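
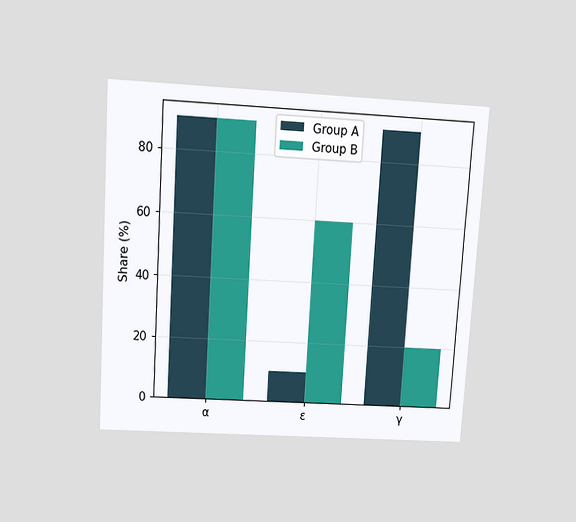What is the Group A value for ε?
The chart is tilted about 4° clockwise and viewed slightly from above. The Group A bar at ε reaches 10% on the y-axis.

10%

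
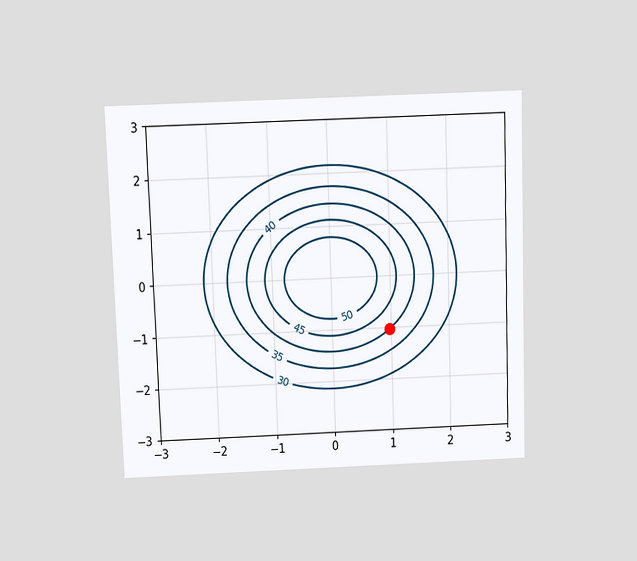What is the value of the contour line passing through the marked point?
40

The chart is viewed slightly from above. The marked point sits on the contour labelled 40.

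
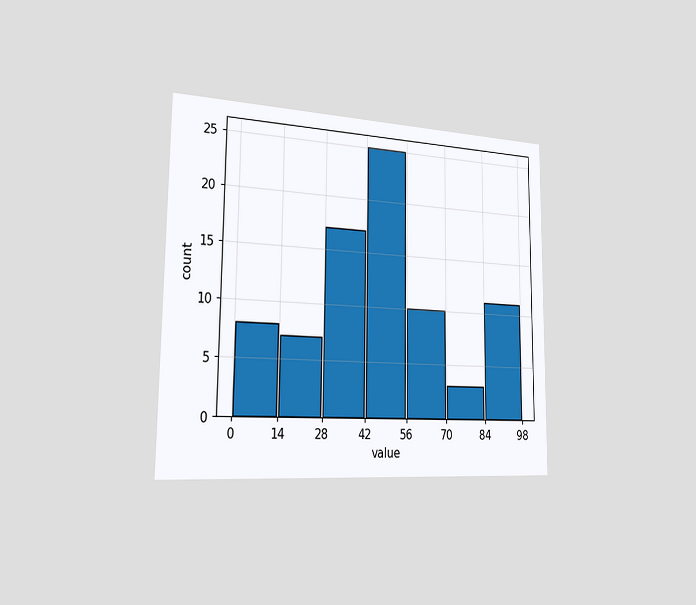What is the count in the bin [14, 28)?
7

The chart is viewed slightly from the left. The [14, 28) bin has height 7.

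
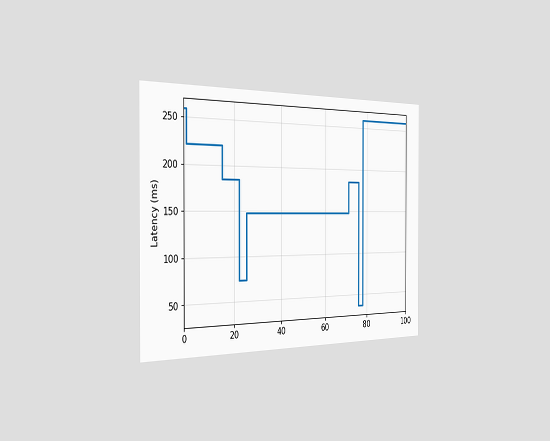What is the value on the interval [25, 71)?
148ms

The chart is viewed slightly from the left. On [25, 71) the step sits at 148ms.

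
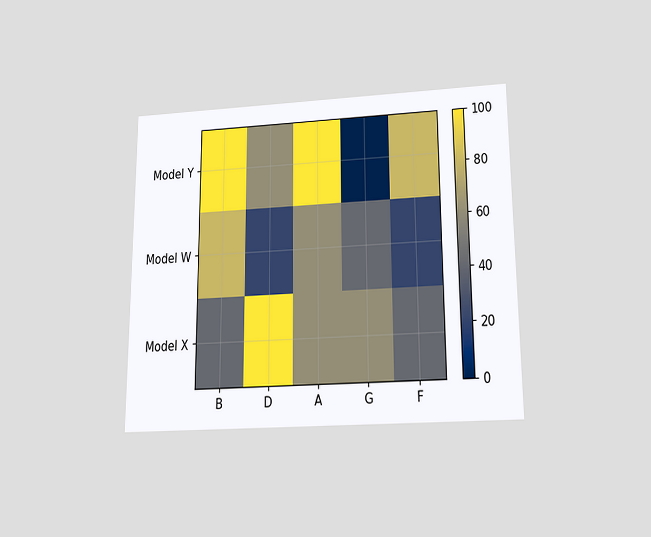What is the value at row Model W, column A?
60

The chart is viewed slightly from below. Matching cell (Model W, A) against the colorbar gives 60.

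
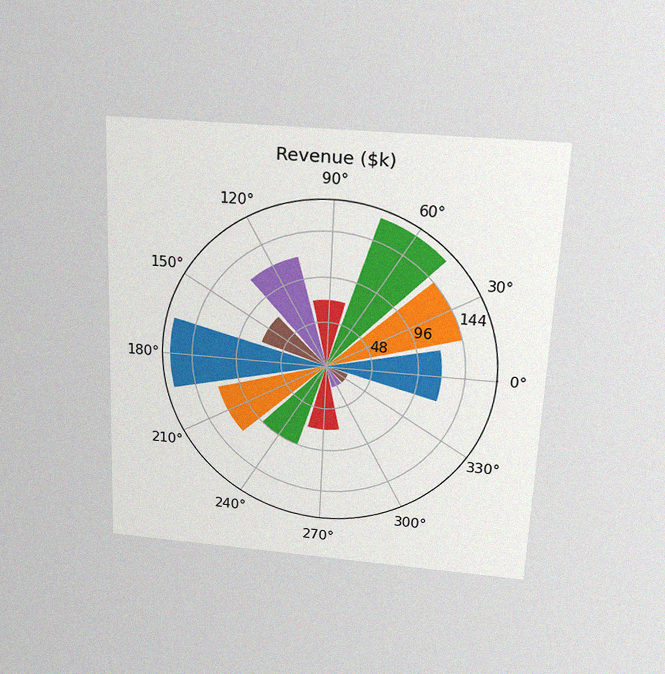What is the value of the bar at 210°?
$120k

The chart is tilted about 2° clockwise and viewed slightly from above, with some photo noise. The bar at 210° reaches $120k on the radial axis.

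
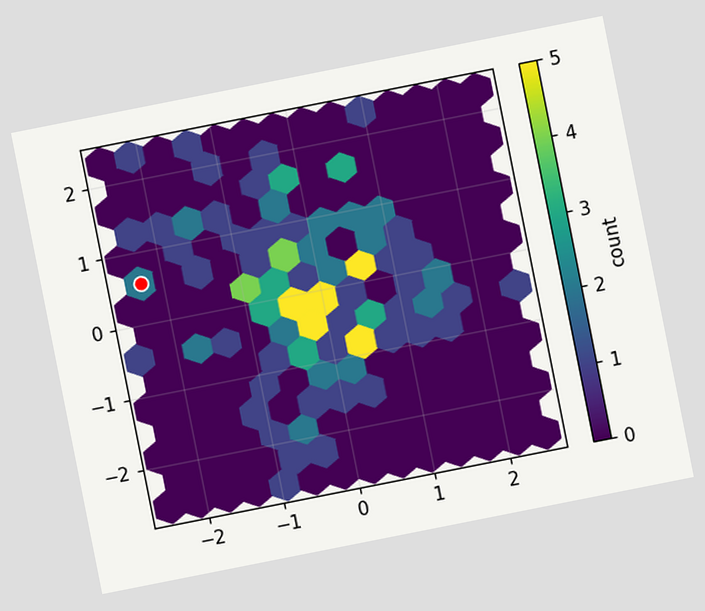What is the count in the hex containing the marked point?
2

The chart is tilted about 11° counter-clockwise. The marked hex reads 2 on the colorbar.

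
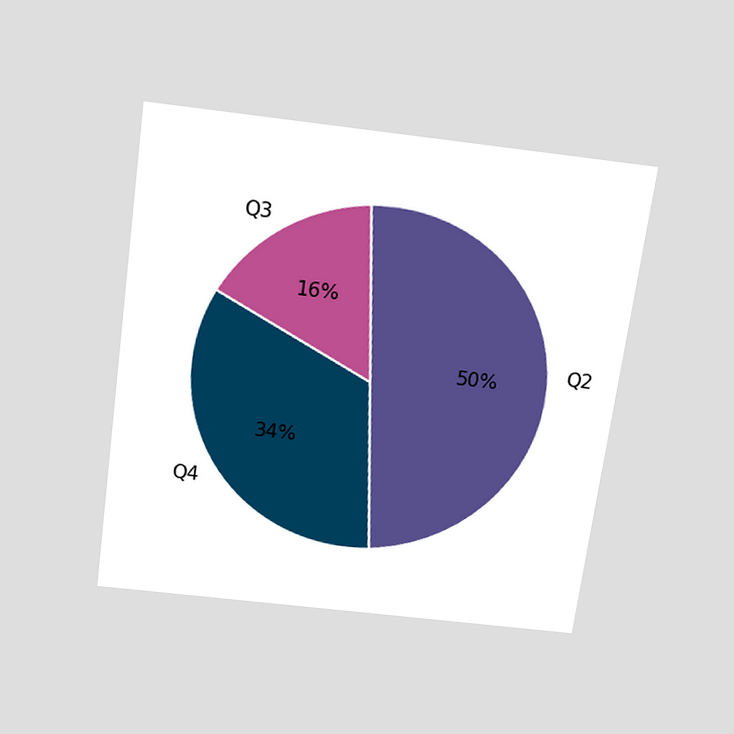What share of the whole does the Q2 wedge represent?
The chart is tilted about 8° clockwise and viewed slightly from above. The Q2 slice takes up 50% of the pie.

50%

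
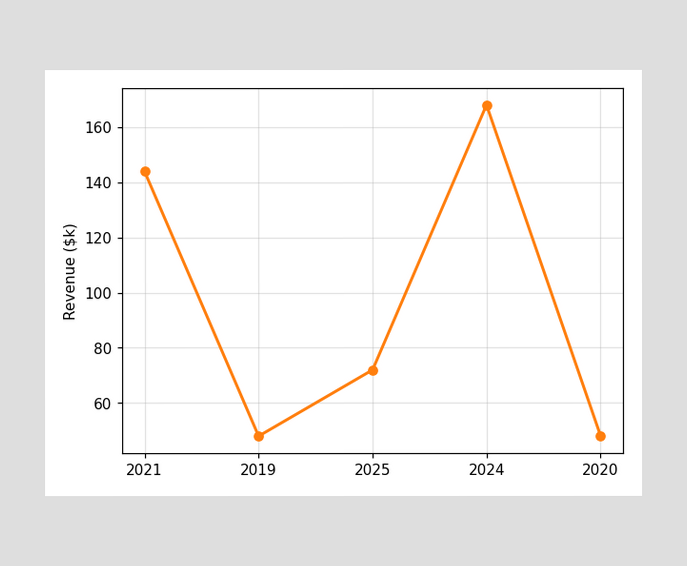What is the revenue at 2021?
$144k

At 2021, the line is at $144k.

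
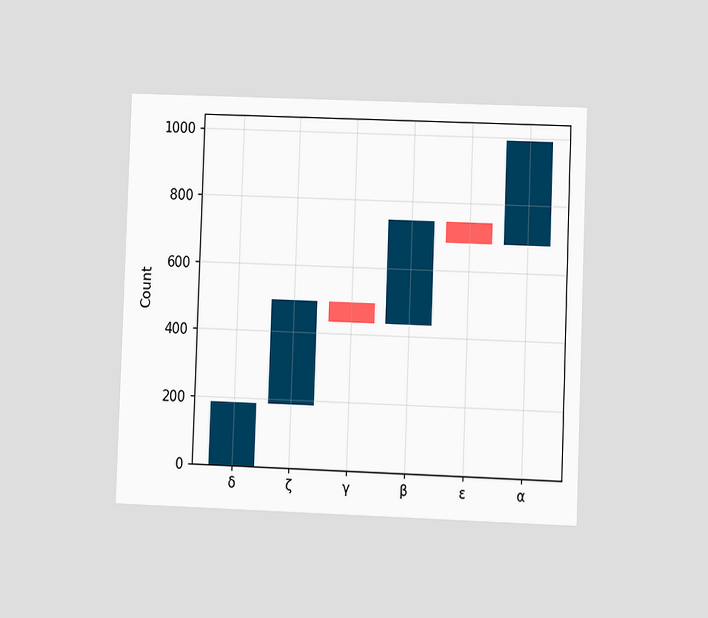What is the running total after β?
744

The chart is tilted about 2° clockwise and viewed at a slight angle. After β the running total reaches 744.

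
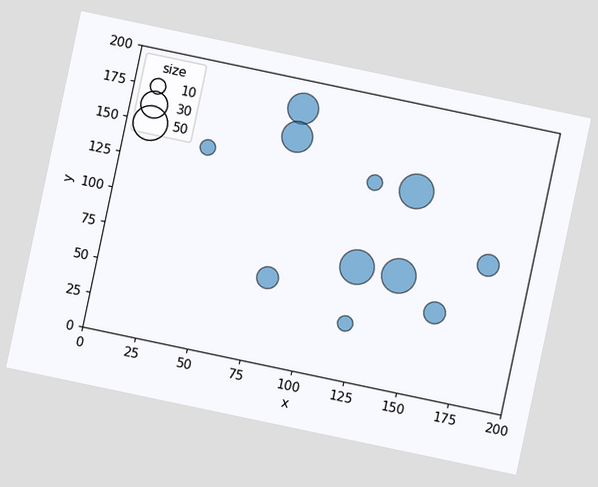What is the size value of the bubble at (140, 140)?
The chart is tilted about 12° clockwise. Matching the bubble at (140, 140) against the size legend gives 50.

50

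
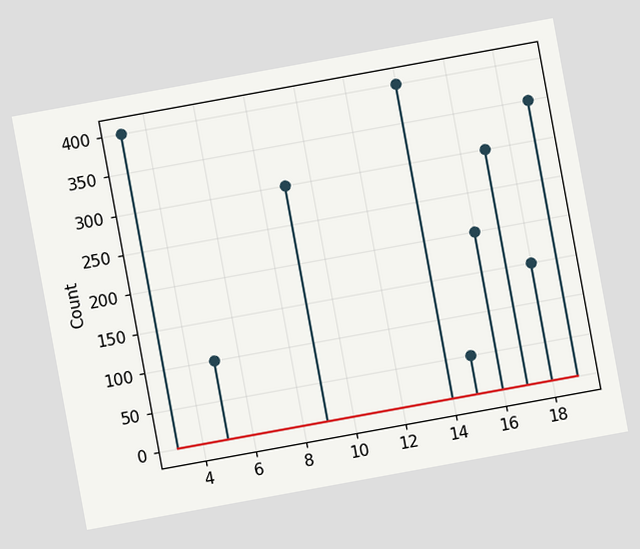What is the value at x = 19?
350

The chart is tilted about 10° counter-clockwise. The stem at x=19 reaches 350.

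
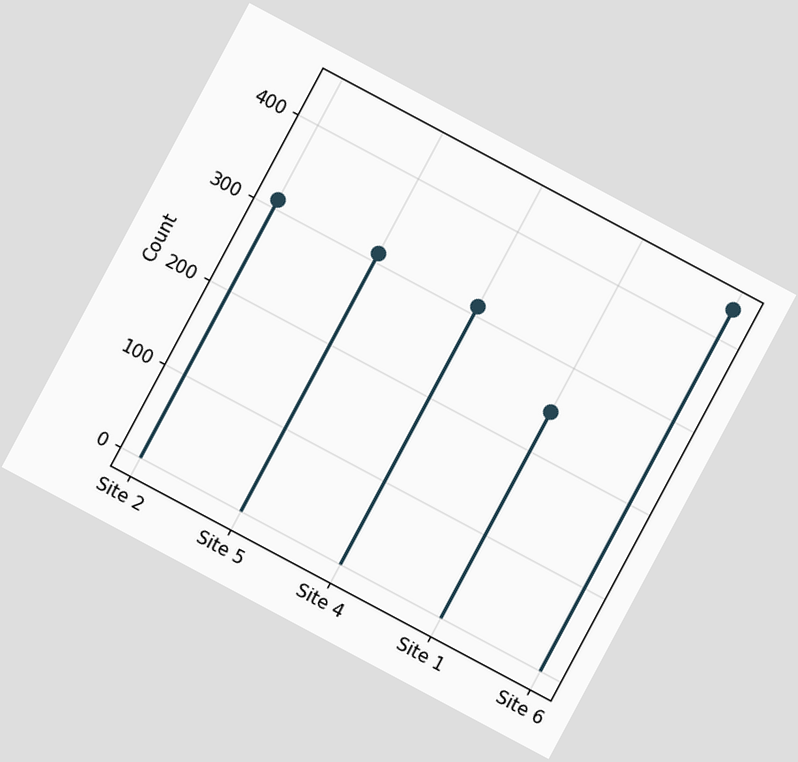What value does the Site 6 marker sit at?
The chart is tilted about 28° clockwise. The Site 6 marker sits at 434.

434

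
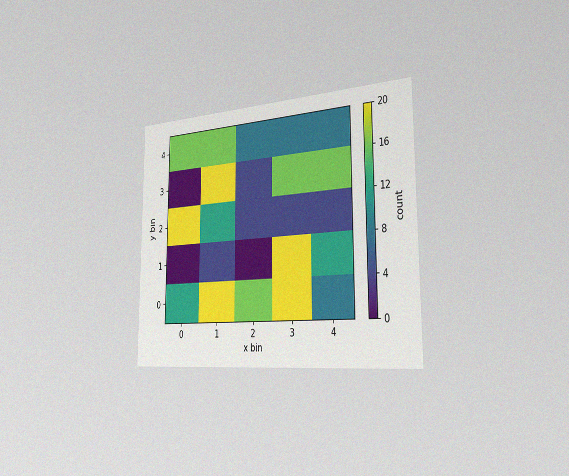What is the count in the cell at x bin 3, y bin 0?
20

The chart is viewed slightly from the right, with some photo noise. Matching the cell (3, 0) against the colorbar gives 20.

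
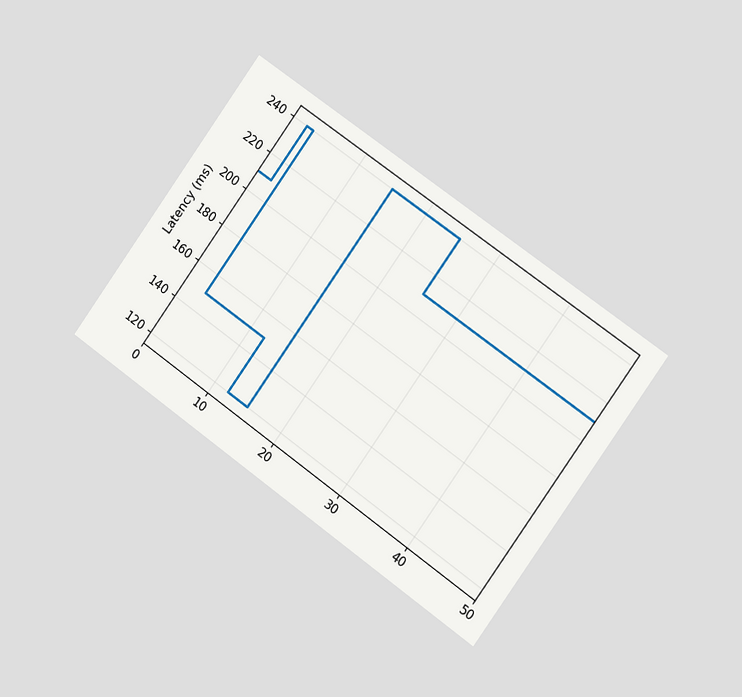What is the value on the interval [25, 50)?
210ms

The chart is tilted about 36° clockwise and viewed slightly from the right. On [25, 50) the step sits at 210ms.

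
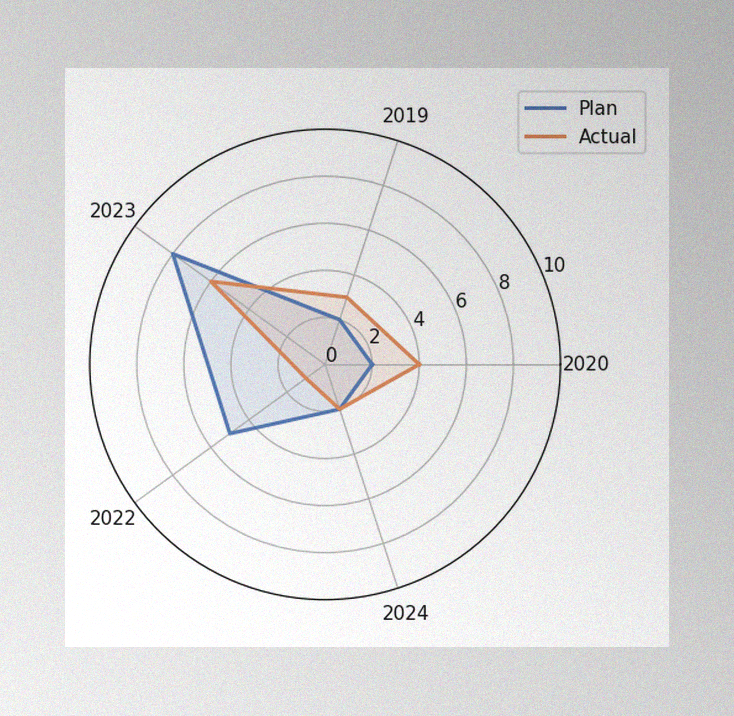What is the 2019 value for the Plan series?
2

The image has some photo noise and uneven lighting. On the 2019 axis, Plan reaches 2.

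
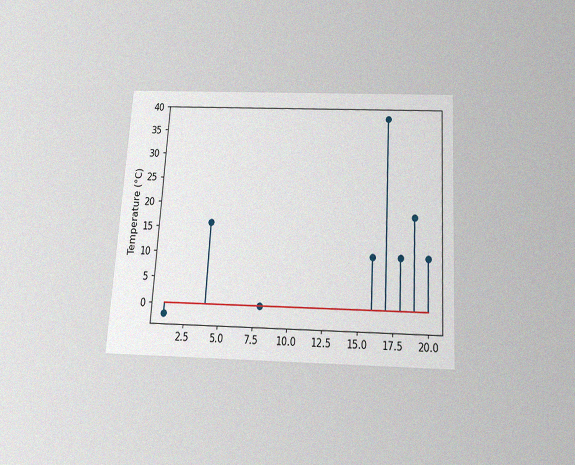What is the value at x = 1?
The chart is tilted about 3° clockwise and viewed slightly from below, with some photo noise. The stem at x=1 reaches -2°C.

-2°C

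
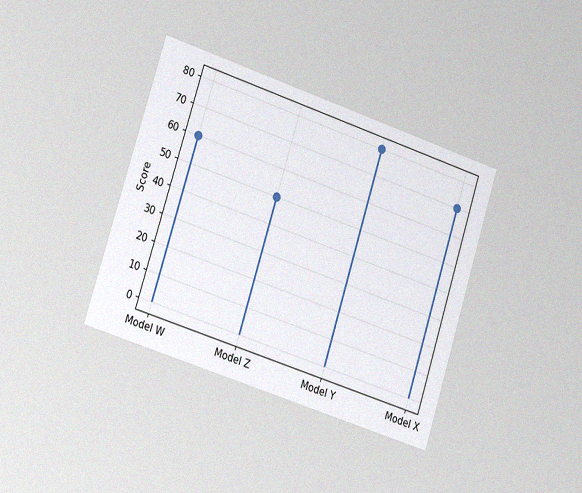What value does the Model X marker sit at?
70

The chart is tilted about 18° clockwise and viewed slightly from the left, with some photo noise. The Model X marker sits at 70.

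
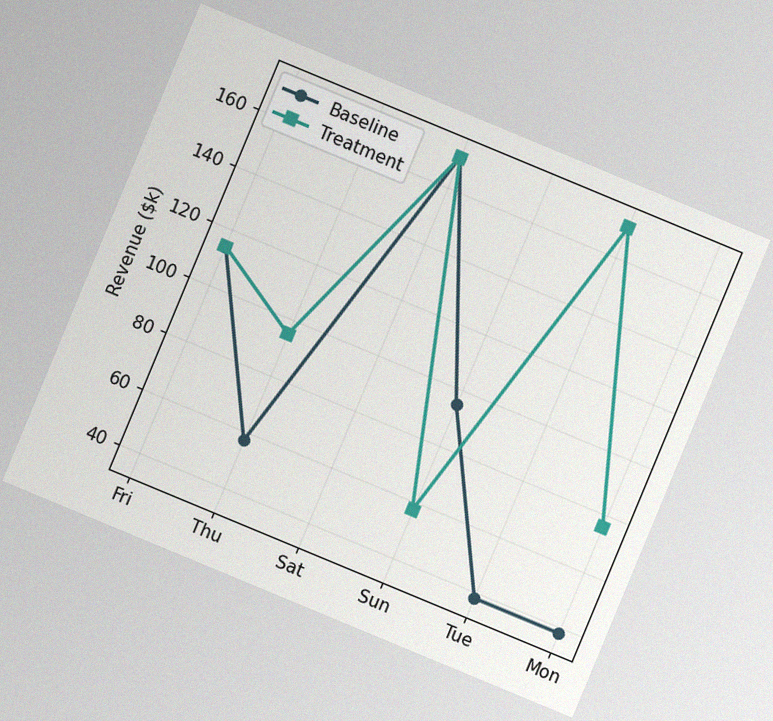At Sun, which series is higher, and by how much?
The chart is tilted about 23° clockwise, with some photo noise. At Sun, Baseline sits above the other line by $38k.

Baseline, by $38k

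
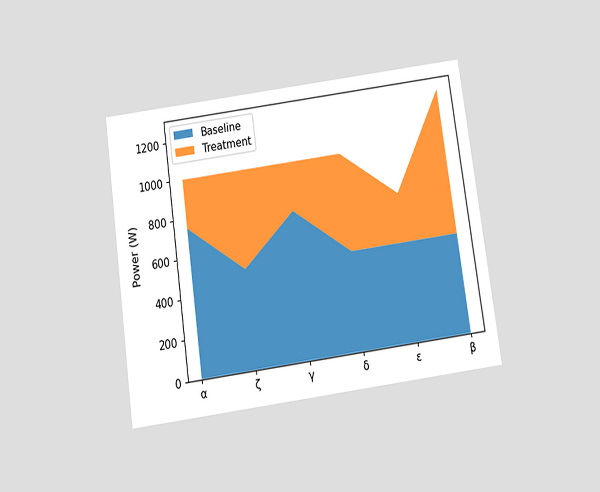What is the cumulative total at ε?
750W

The chart is tilted about 8° counter-clockwise and viewed slightly from below. The stacked total at ε reaches 750W.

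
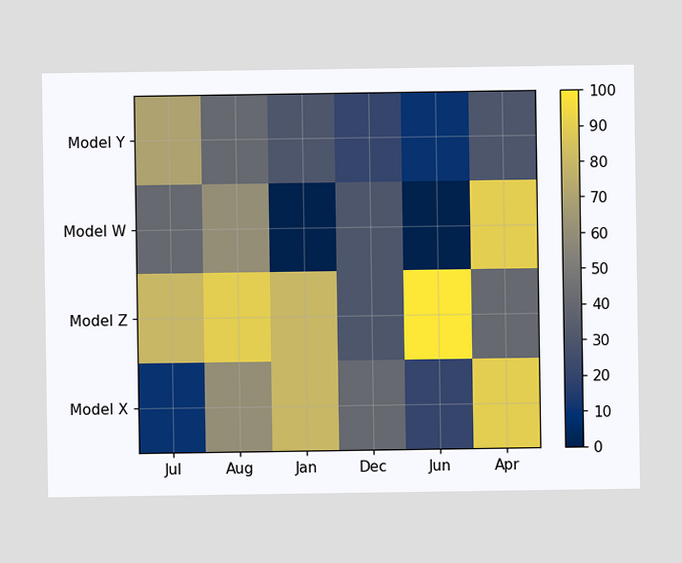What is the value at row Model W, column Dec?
Matching cell (Model W, Dec) against the colorbar gives 30.

30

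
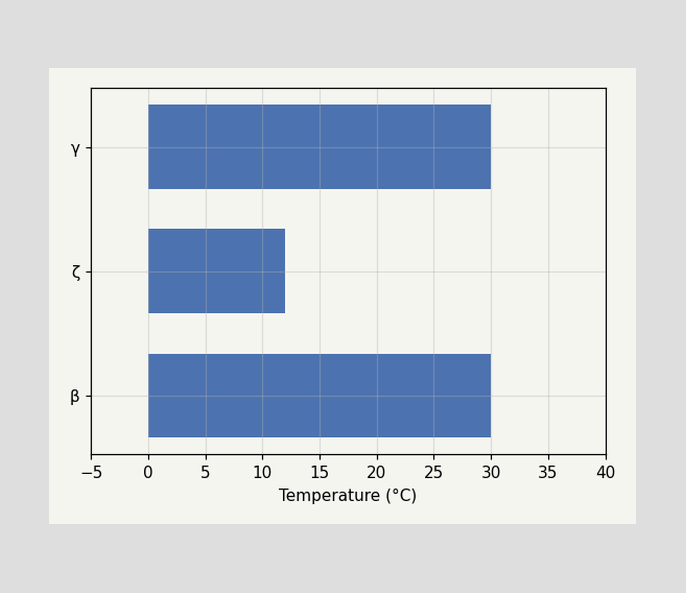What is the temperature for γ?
30°C

Reading along the chart's x-axis, the γ bar reaches 30°C.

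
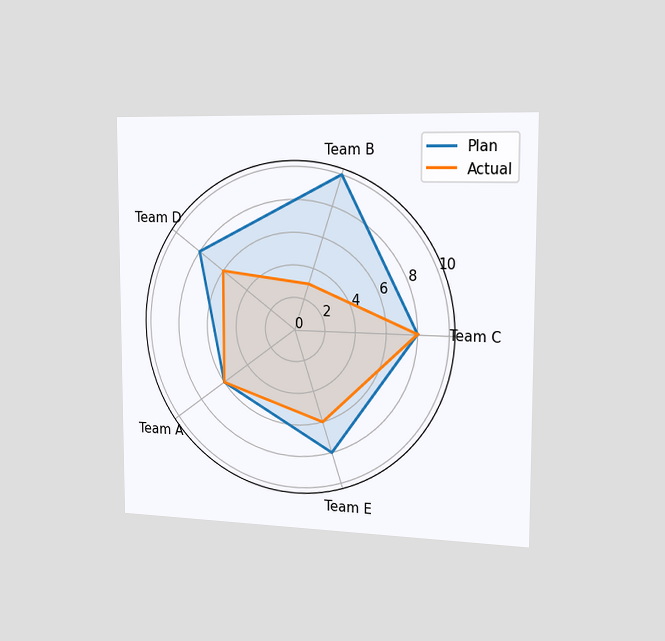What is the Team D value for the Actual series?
6

The chart is viewed slightly from the right. On the Team D axis, Actual reaches 6.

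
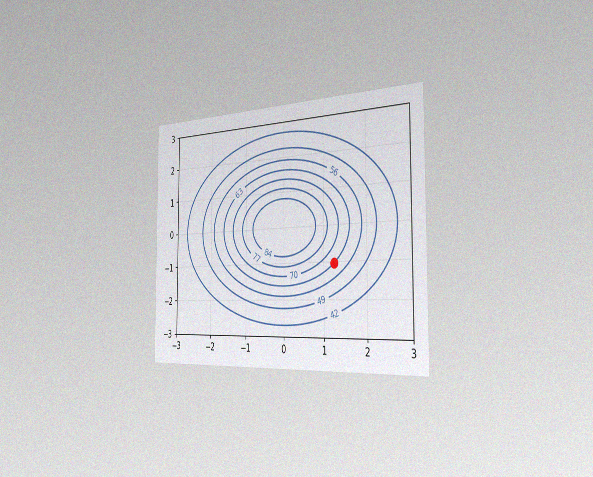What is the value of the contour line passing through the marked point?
63

The chart is viewed slightly from the right, with some photo noise. The marked point sits on the contour labelled 63.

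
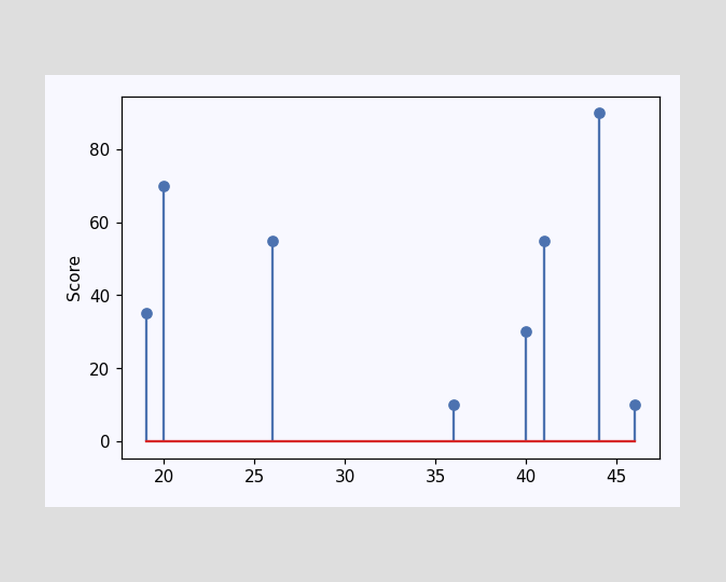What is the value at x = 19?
35

The stem at x=19 reaches 35.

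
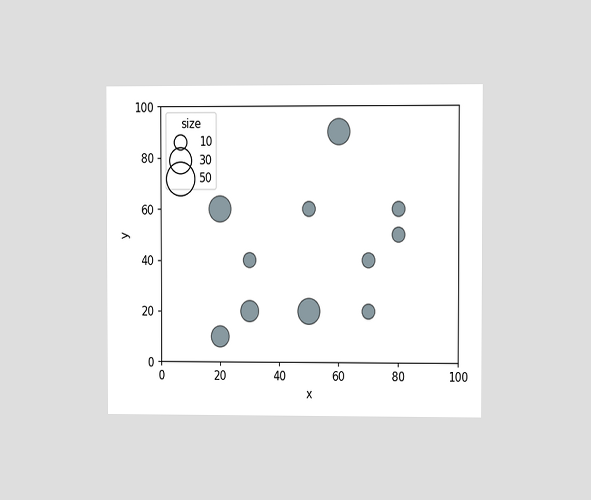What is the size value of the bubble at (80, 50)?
10

The chart is viewed at a slight angle. Matching the bubble at (80, 50) against the size legend gives 10.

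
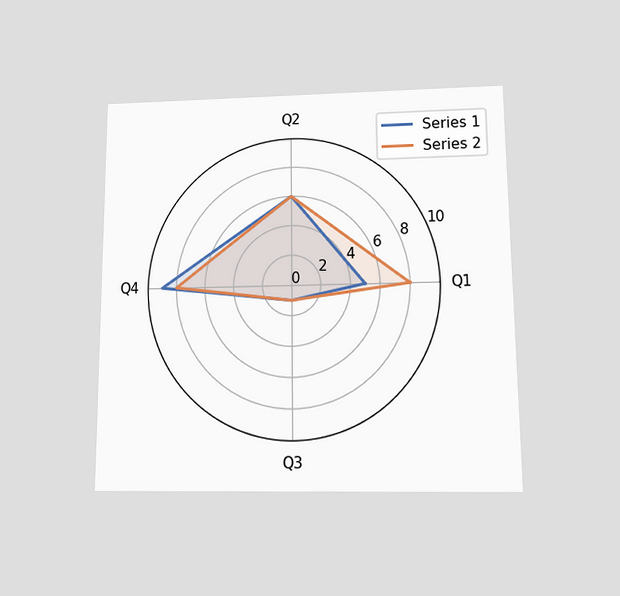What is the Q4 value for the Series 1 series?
The chart is viewed at a slight angle. On the Q4 axis, Series 1 reaches 9.

9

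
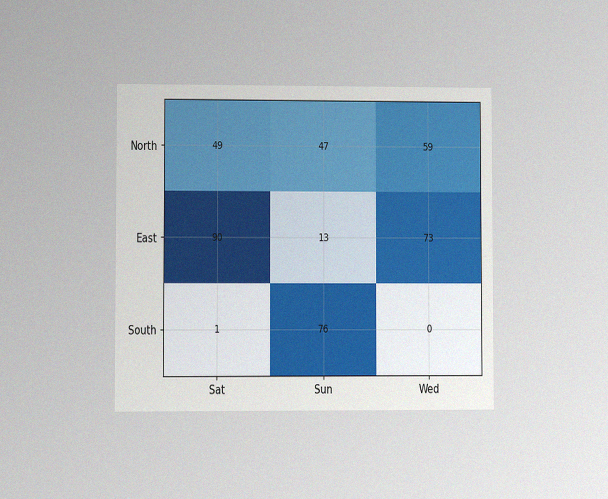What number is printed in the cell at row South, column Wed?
The chart is viewed at a slight angle, with some photo noise. The (South, Wed) cell reads 0.

0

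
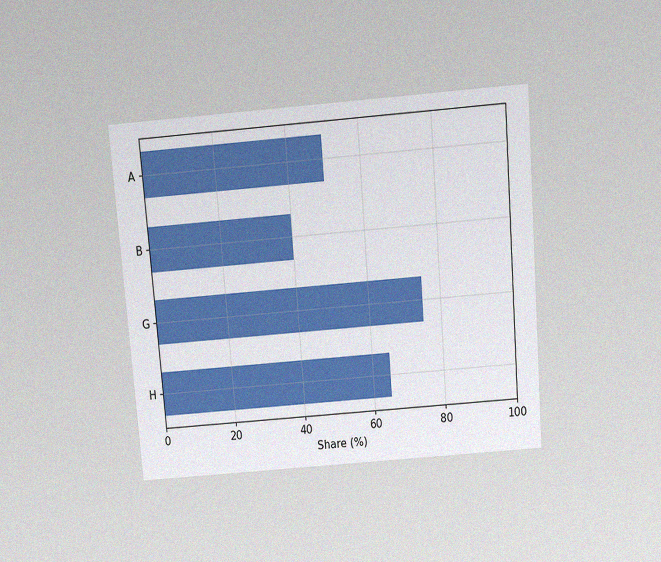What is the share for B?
The chart is tilted about 5° counter-clockwise and viewed slightly from above, with some photo noise. Reading along the chart's x-axis, the B bar reaches 40%.

40%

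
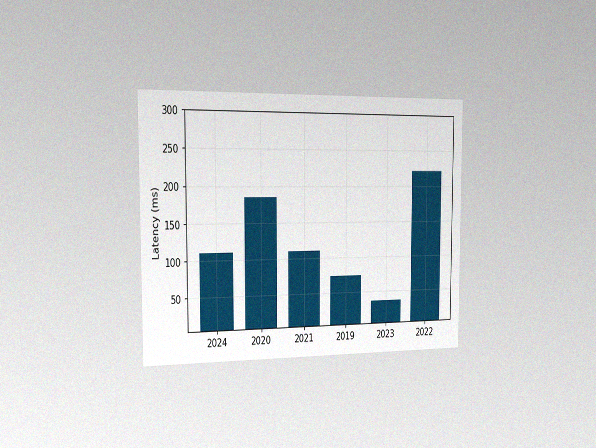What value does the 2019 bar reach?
74ms

The chart is viewed slightly from the left, with some photo noise. Reading along the chart's y-axis, the 2019 bar reaches 74ms.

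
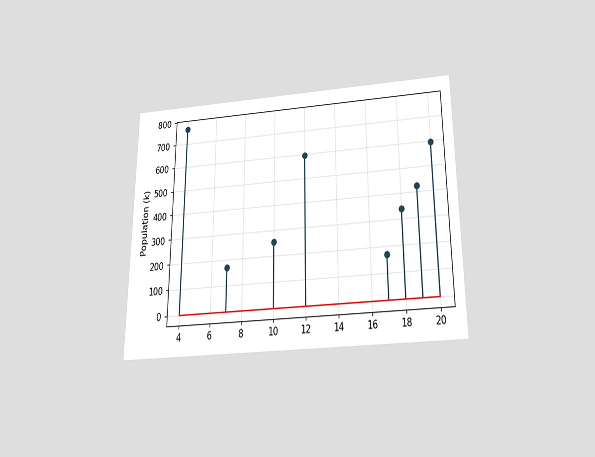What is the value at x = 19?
The chart is viewed slightly from below. The stem at x=19 reaches 425k.

425k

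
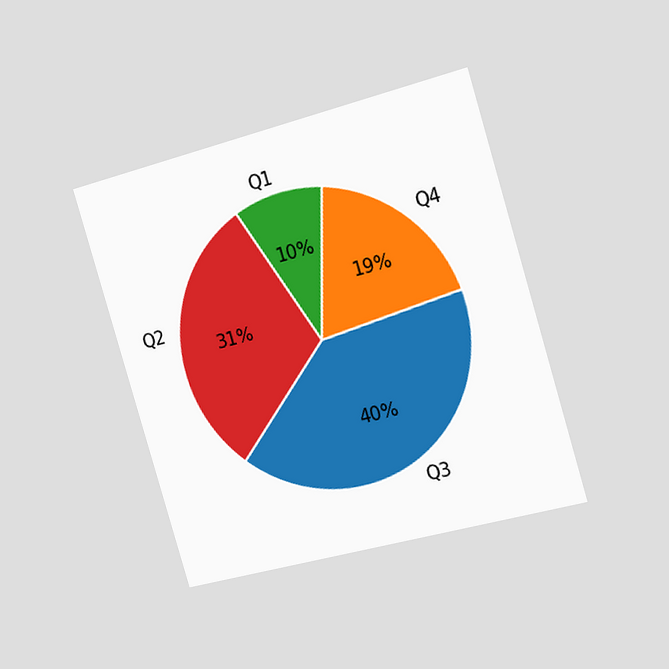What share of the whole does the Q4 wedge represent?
The chart is tilted about 17° counter-clockwise and viewed slightly from the right. The Q4 slice takes up 19% of the pie.

19%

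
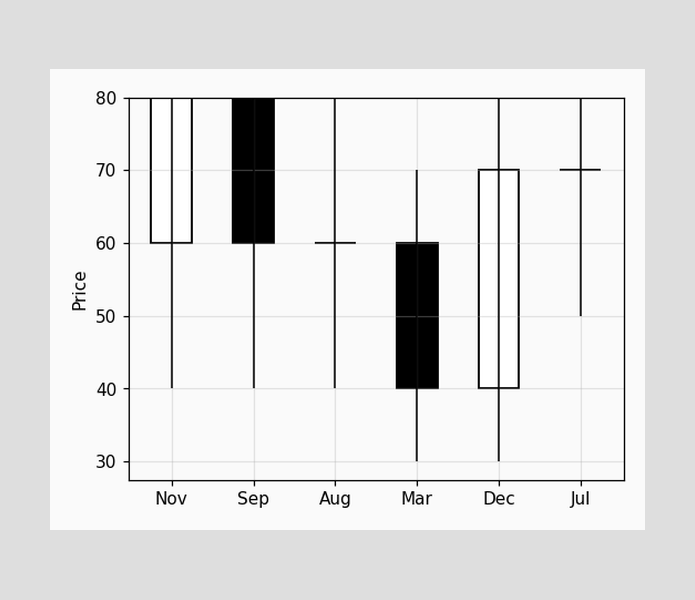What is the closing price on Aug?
60

The Aug candle closes at 60.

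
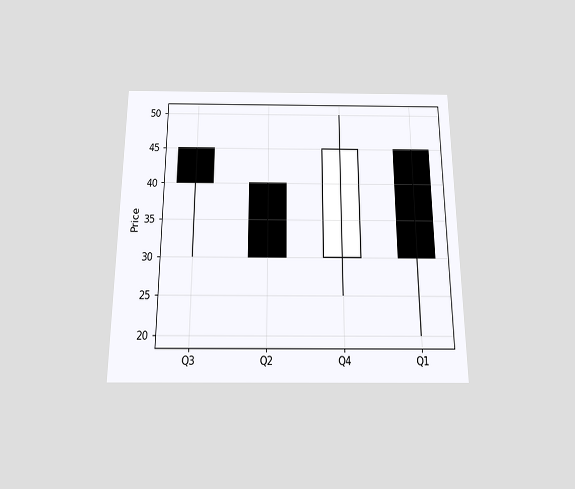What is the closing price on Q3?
The chart is viewed slightly from below. The Q3 candle closes at 40.

40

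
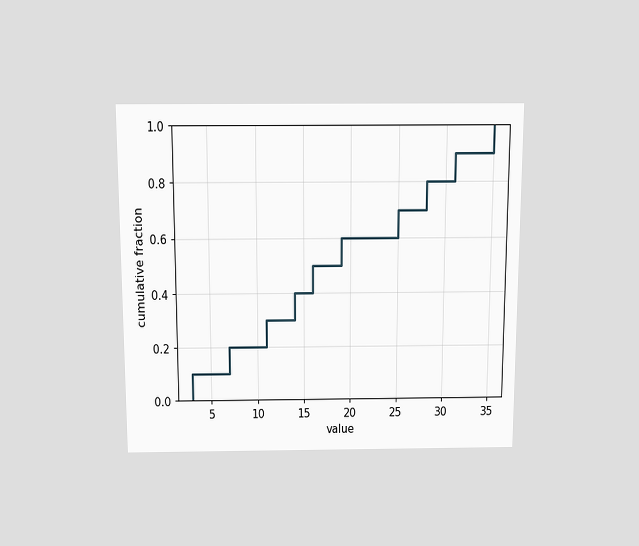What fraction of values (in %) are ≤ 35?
100%

The chart is viewed slightly from above. At x=35 the ECDF step is at 100%.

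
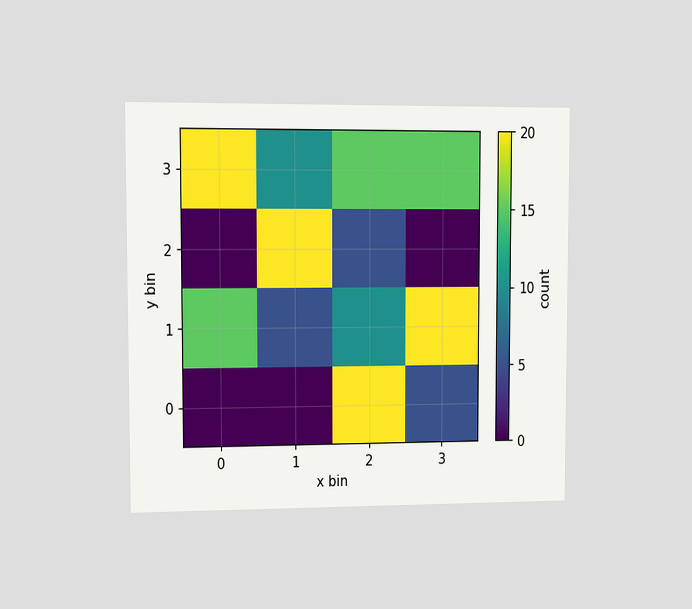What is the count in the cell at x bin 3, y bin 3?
15

The chart is viewed at a slight angle. Matching the cell (3, 3) against the colorbar gives 15.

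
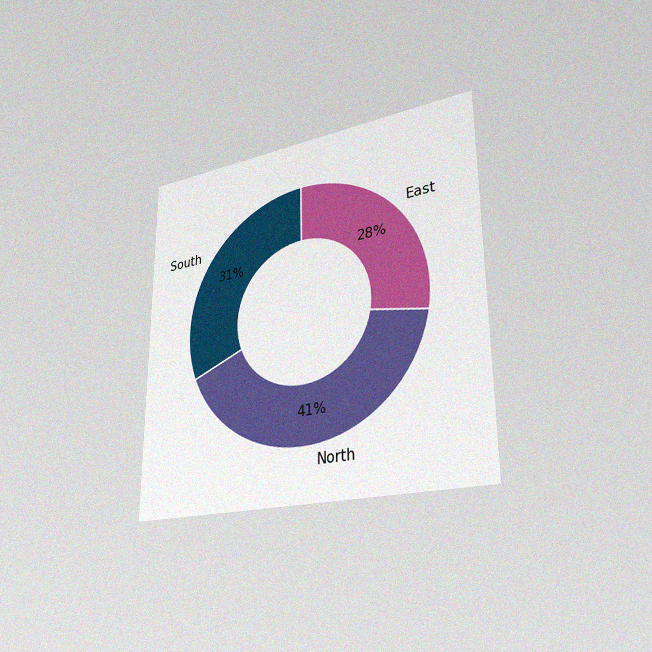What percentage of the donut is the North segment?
The chart is viewed slightly from the right, with some photo noise. The North segment takes up 41% of the ring.

41%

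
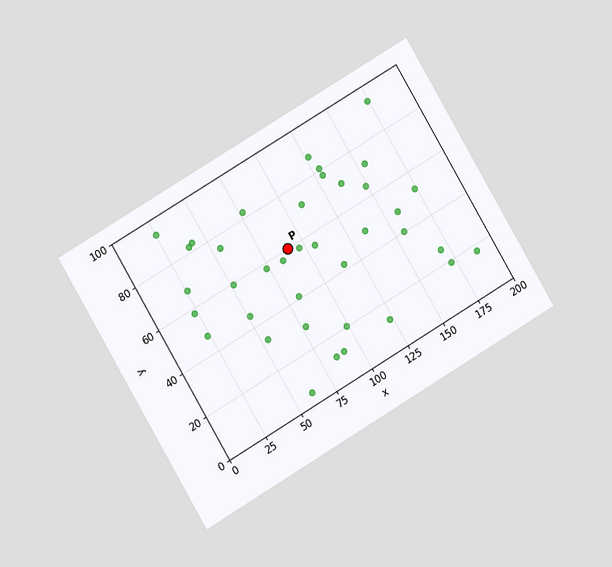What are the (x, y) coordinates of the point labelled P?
The chart is tilted about 31° counter-clockwise and viewed at a slight angle. Following the gridlines from P to each axis, P sits at (90, 60).

(90, 60)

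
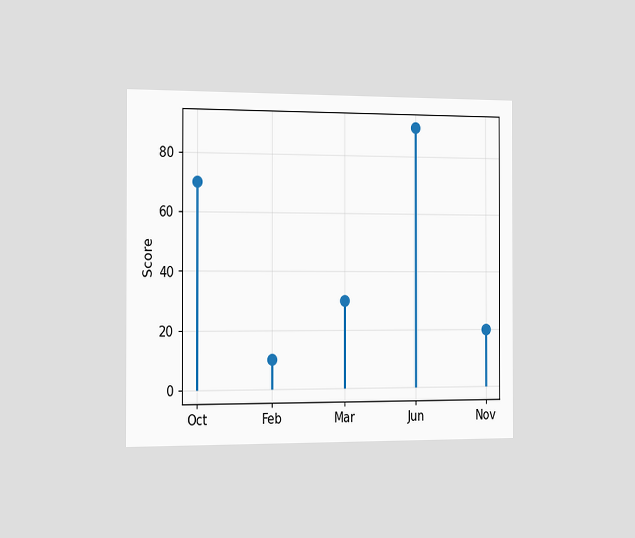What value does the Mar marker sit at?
30

The chart is viewed slightly from the left. The Mar marker sits at 30.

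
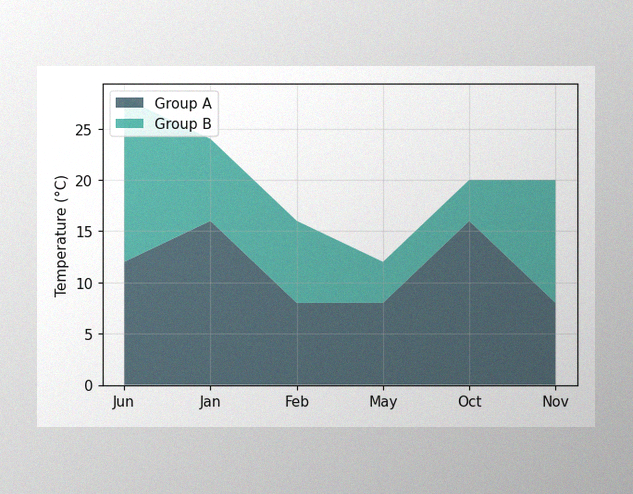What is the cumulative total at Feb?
The image has some photo noise and uneven lighting. The stacked total at Feb reaches 16°C.

16°C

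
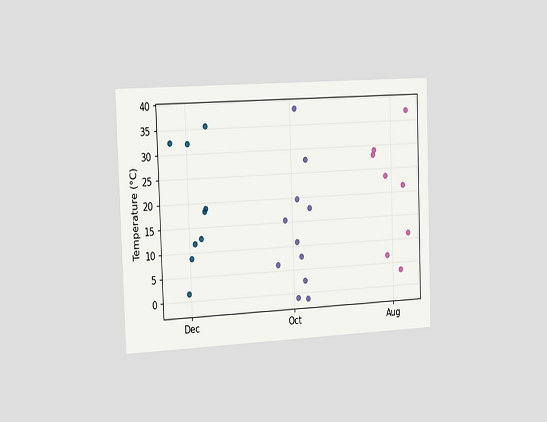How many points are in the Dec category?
The chart is tilted about 2° counter-clockwise and viewed slightly from the left. Counting the markers in the Dec column gives 9.

9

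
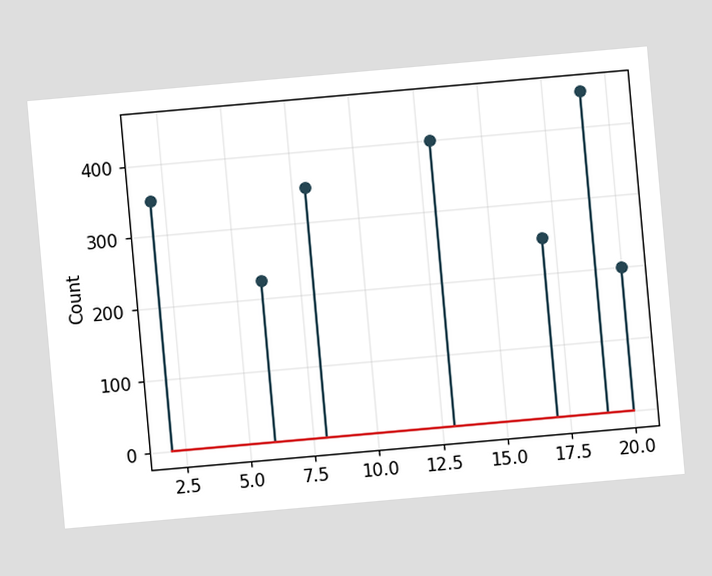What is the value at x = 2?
The chart is tilted about 5° counter-clockwise. The stem at x=2 reaches 350.

350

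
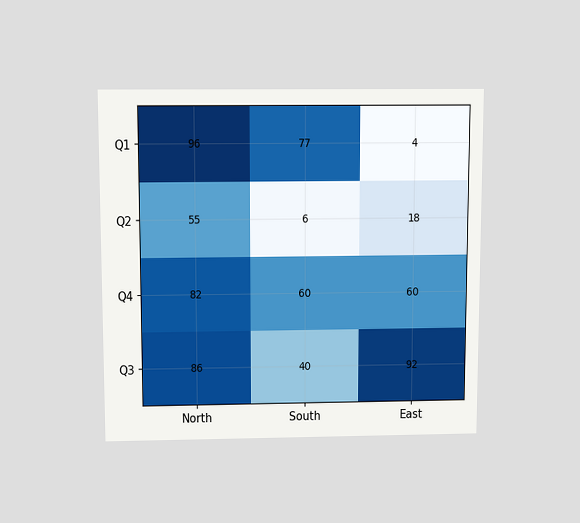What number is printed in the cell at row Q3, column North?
86

The chart is viewed slightly from above. The (Q3, North) cell reads 86.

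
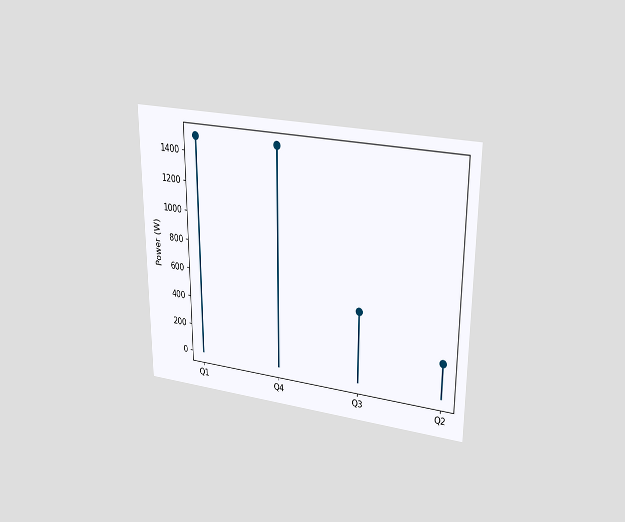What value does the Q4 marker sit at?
The chart is viewed at a slight angle. The Q4 marker sits at 1500W.

1500W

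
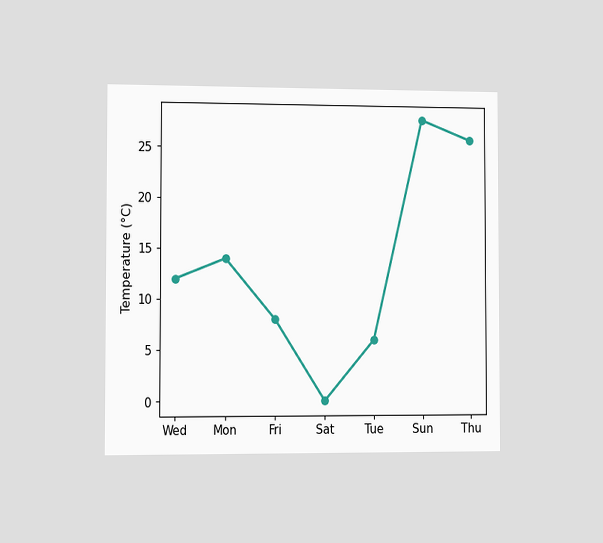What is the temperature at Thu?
The chart is viewed slightly from the left. At Thu, the line is at 26°C.

26°C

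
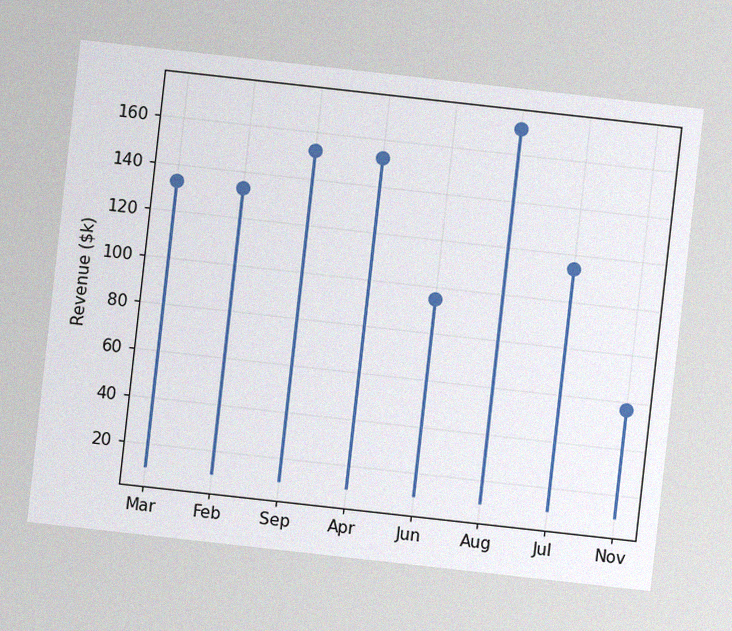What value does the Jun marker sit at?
$95k

The chart is tilted about 6° clockwise, with some photo noise. The Jun marker sits at $95k.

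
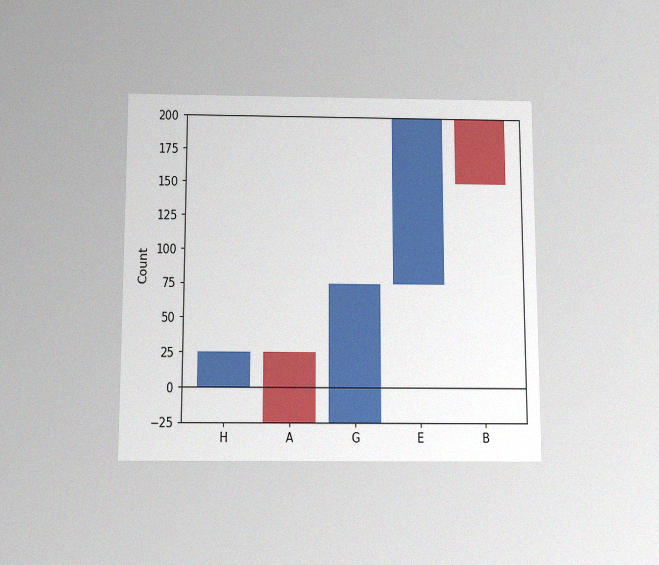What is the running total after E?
200

The chart is viewed slightly from below, with some photo noise. After E the running total reaches 200.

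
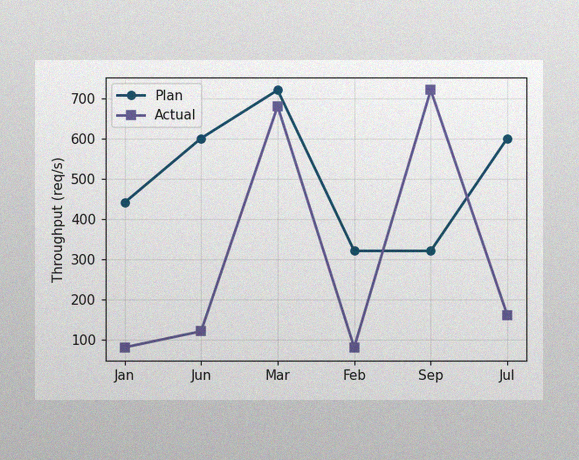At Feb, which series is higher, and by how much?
The image has some photo noise and uneven lighting. At Feb, Plan sits above the other line by 240req/s.

Plan, by 240req/s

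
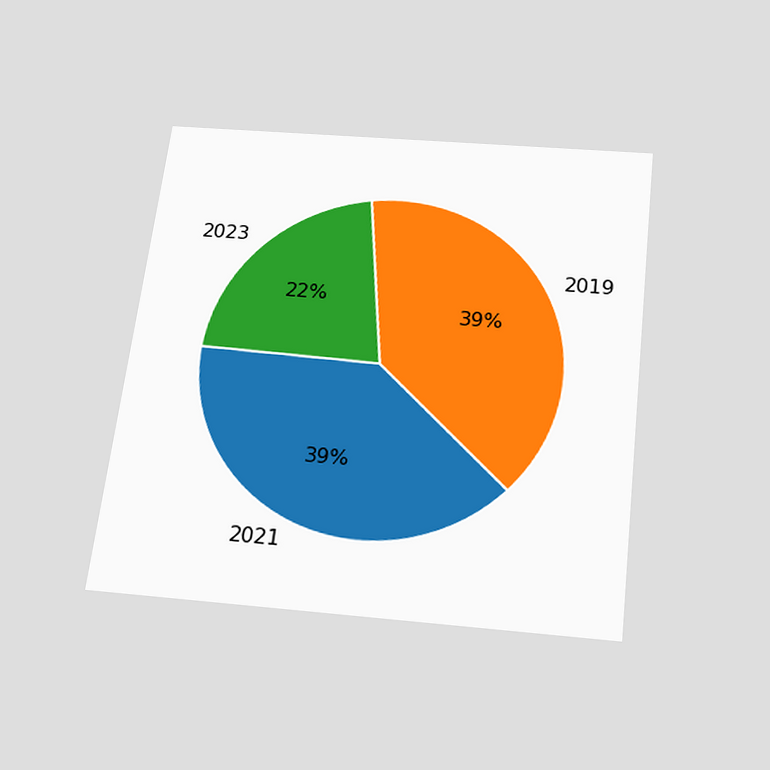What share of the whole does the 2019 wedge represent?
39%

The chart is tilted about 7° clockwise and viewed slightly from below. The 2019 slice takes up 39% of the pie.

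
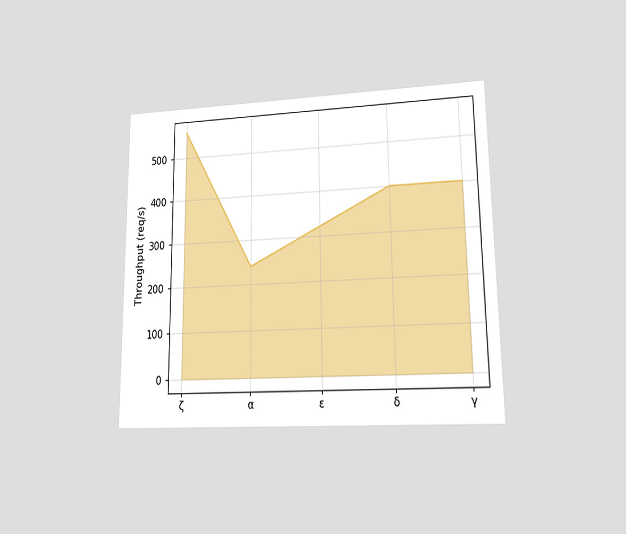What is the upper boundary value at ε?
320req/s

The chart is viewed at a slight angle. At ε the upper boundary is at 320req/s.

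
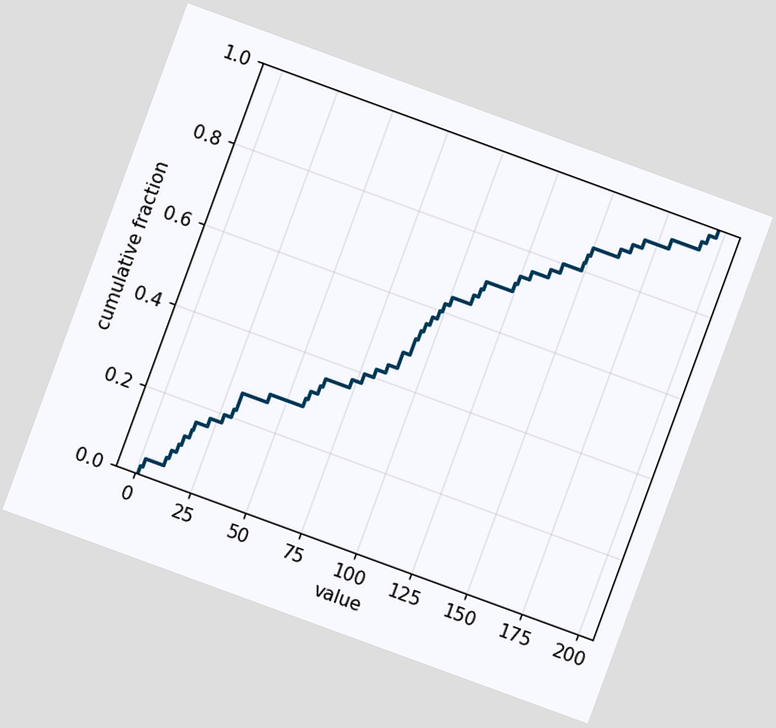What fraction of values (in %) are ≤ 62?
36%

The chart is tilted about 20° clockwise. At x=62 the ECDF step is at 36%.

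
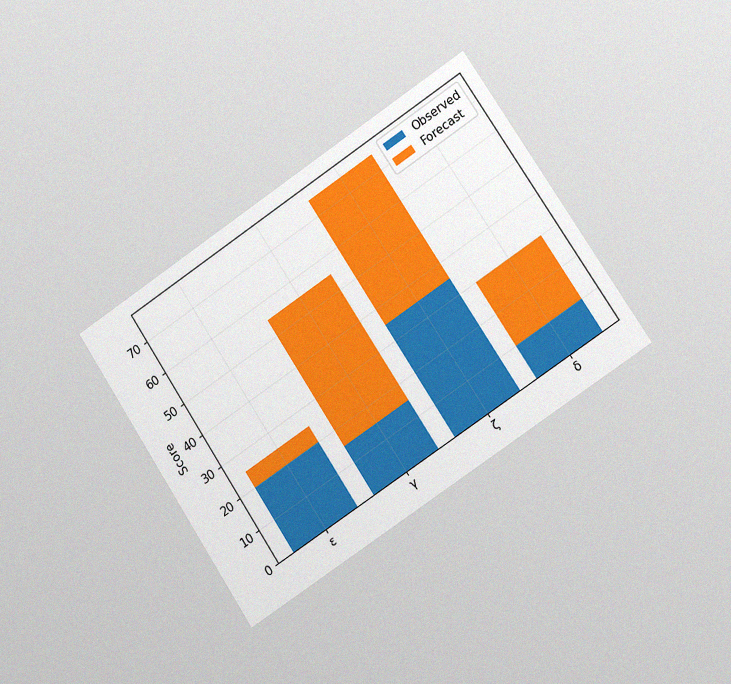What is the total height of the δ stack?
The chart is tilted about 33° counter-clockwise and viewed slightly from the right, with some photo noise. The δ stack's top reaches 30 on the y-axis.

30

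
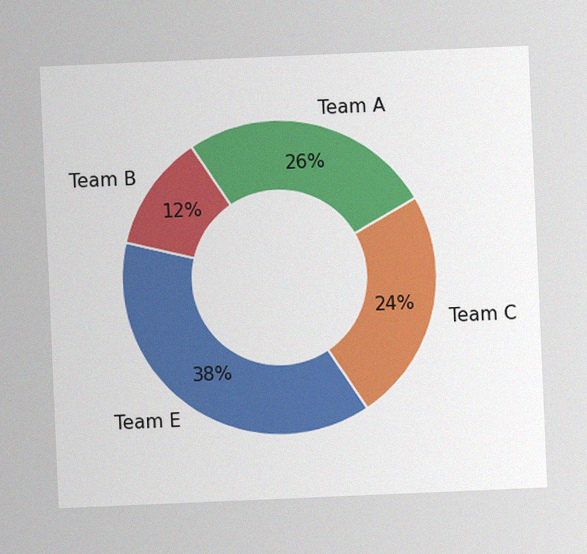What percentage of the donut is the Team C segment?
24%

The chart is tilted about 2° counter-clockwise, with some photo noise. The Team C segment takes up 24% of the ring.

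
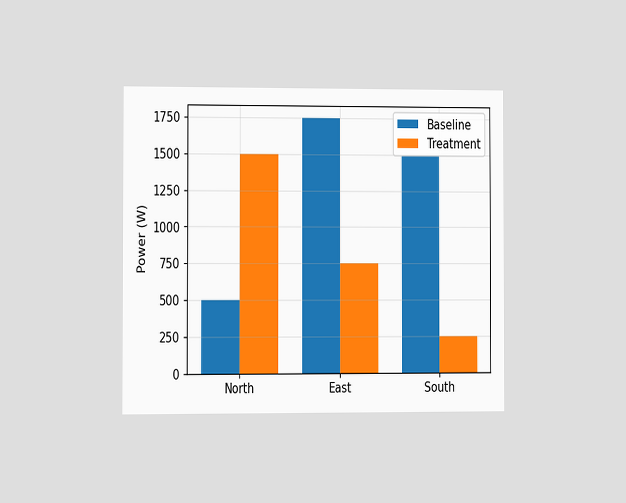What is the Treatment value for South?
250W

The chart is viewed at a slight angle. The Treatment bar at South reaches 250W on the y-axis.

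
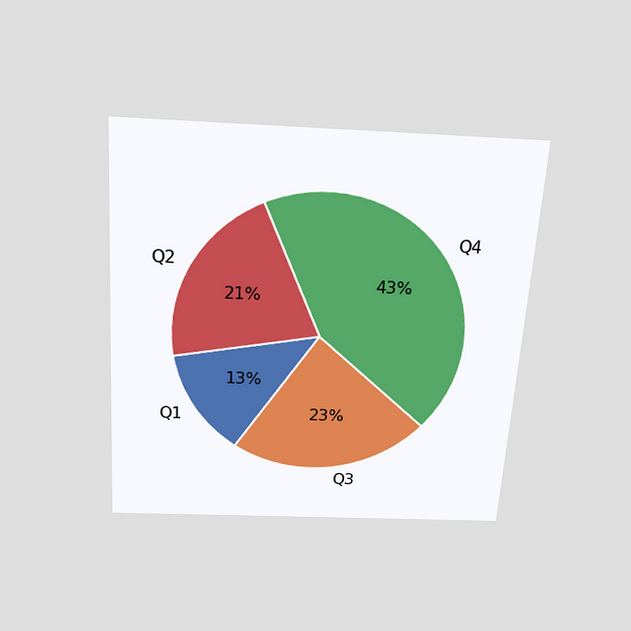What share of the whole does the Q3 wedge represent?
The chart is tilted about 4° clockwise and viewed slightly from above. The Q3 slice takes up 23% of the pie.

23%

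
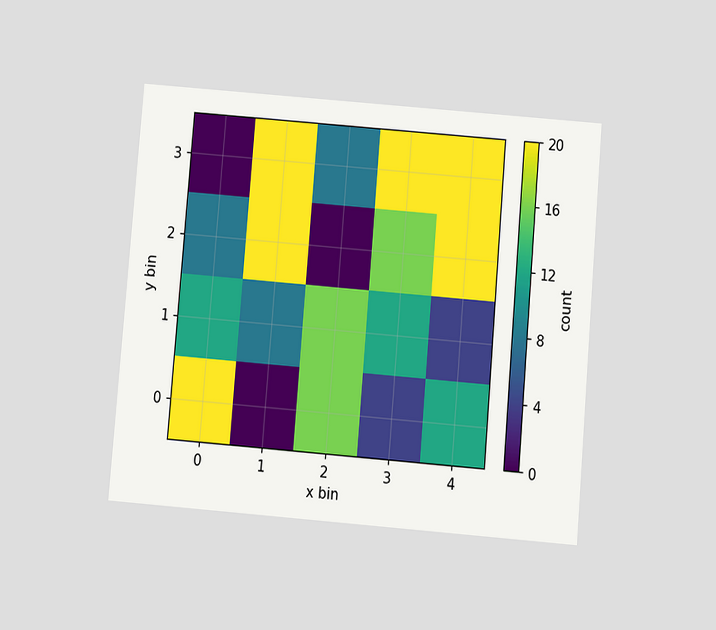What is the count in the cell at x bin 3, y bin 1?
12

The chart is tilted about 5° clockwise and viewed slightly from below. Matching the cell (3, 1) against the colorbar gives 12.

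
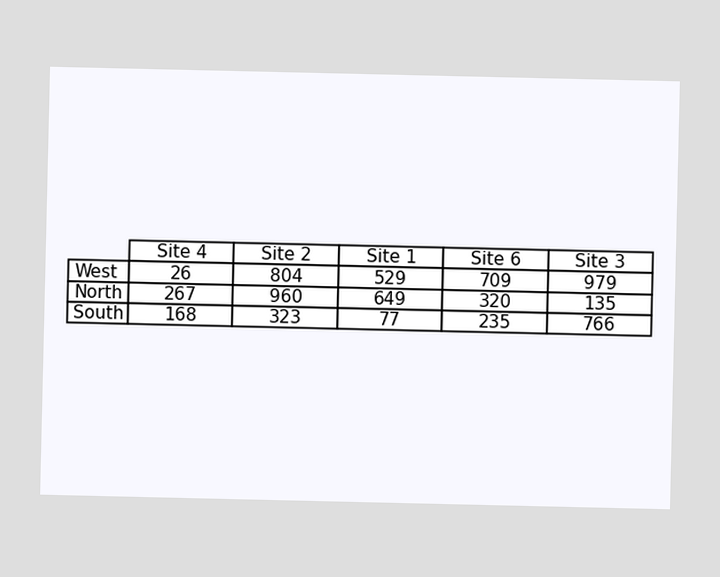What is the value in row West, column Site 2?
804

The (West, Site 2) cell reads 804.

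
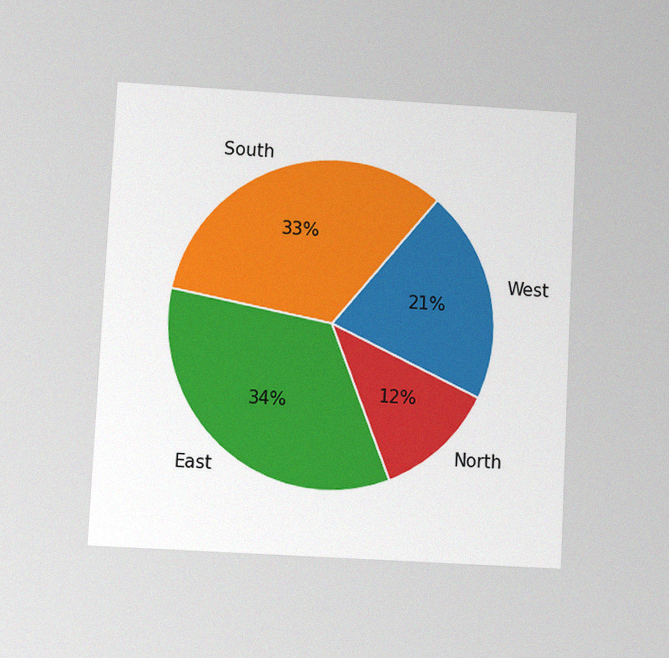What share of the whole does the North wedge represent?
12%

The chart is tilted about 3° clockwise and viewed at a slight angle, with some photo noise. The North slice takes up 12% of the pie.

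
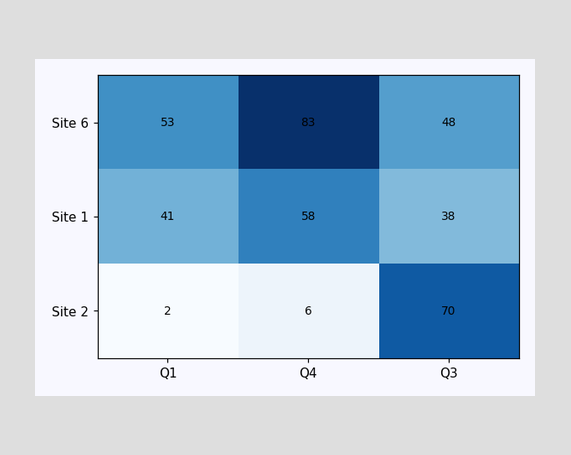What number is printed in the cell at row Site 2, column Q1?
2

The (Site 2, Q1) cell reads 2.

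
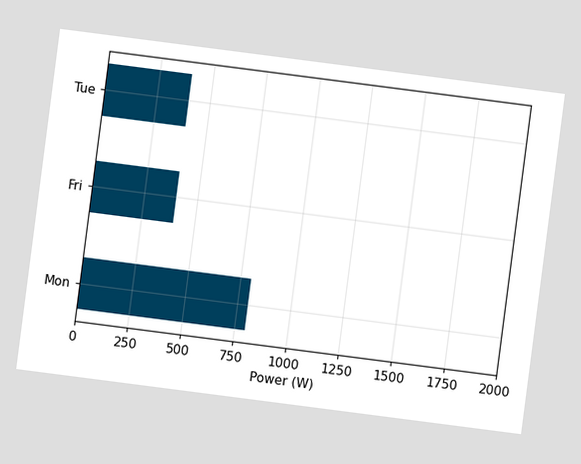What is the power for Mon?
800W

The chart is tilted about 7° clockwise. Reading along the chart's x-axis, the Mon bar reaches 800W.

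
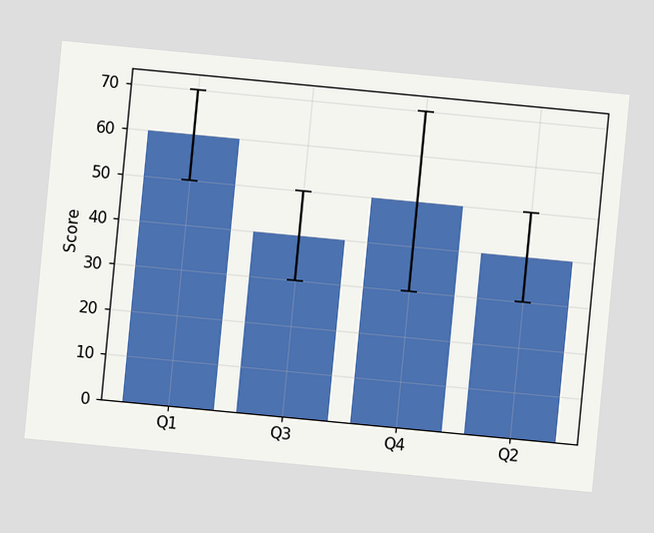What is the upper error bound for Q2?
The chart is tilted about 5° clockwise. The Q2 bar's upper whisker reaches 50.

50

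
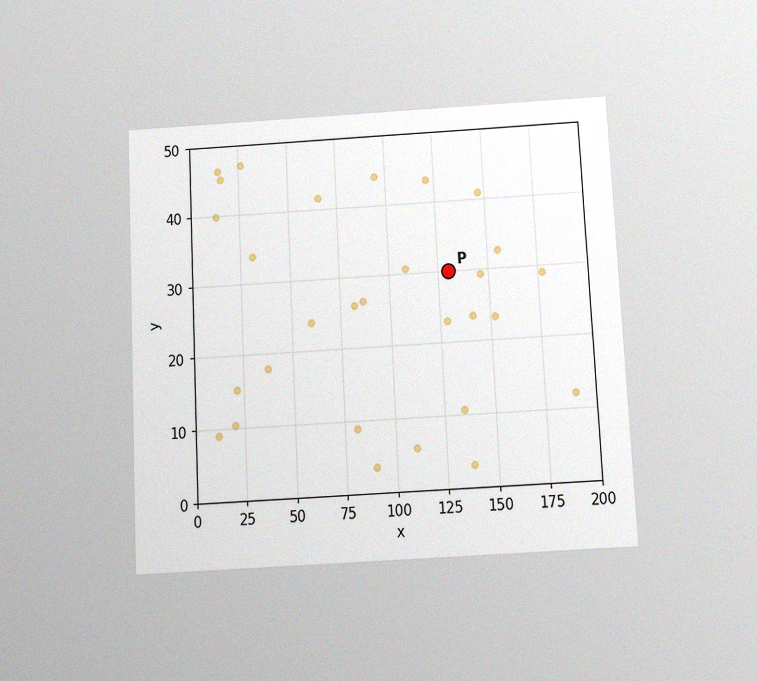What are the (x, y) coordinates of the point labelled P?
The chart is tilted about 3° counter-clockwise and viewed slightly from below, with some photo noise. Following the gridlines from P to each axis, P sits at (130, 30).

(130, 30)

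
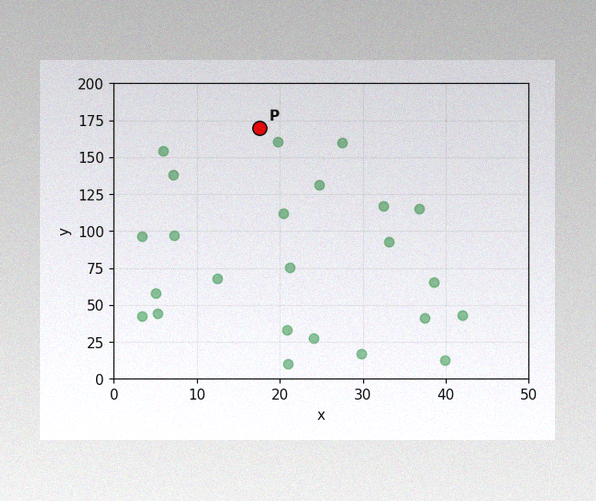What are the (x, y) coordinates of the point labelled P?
The image has some photo noise and uneven lighting. Following the gridlines from P to each axis, P sits at (17.5, 170).

(17.5, 170)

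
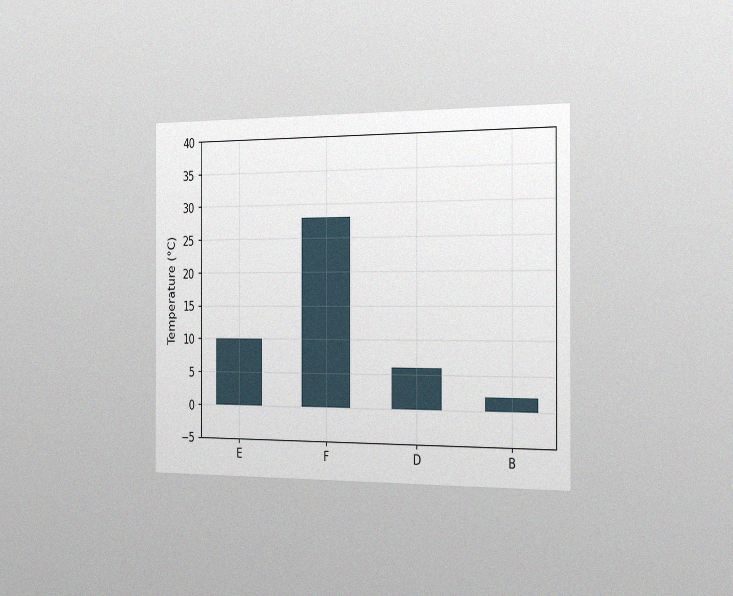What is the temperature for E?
The chart is viewed slightly from the right, with some photo noise. Reading along the chart's y-axis, the E bar reaches 10°C.

10°C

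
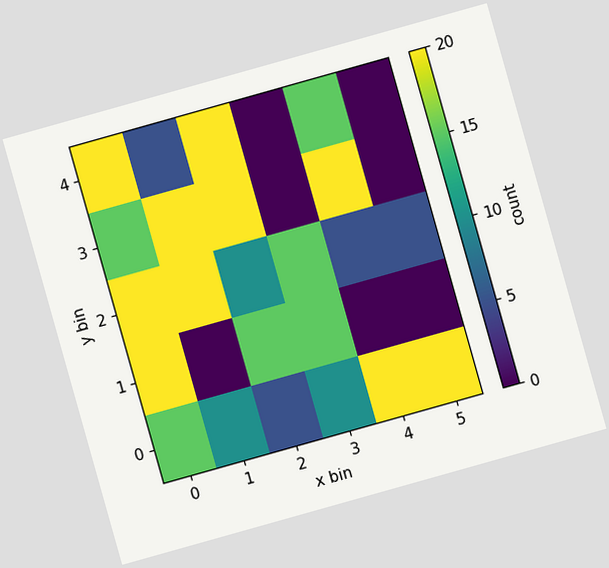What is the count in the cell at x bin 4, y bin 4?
The chart is tilted about 16° counter-clockwise. Matching the cell (4, 4) against the colorbar gives 15.

15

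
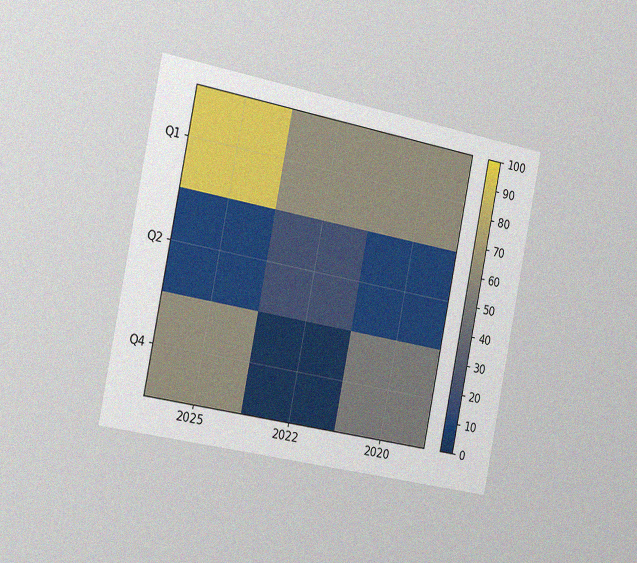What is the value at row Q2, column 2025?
The chart is tilted about 11° clockwise and viewed slightly from the left, with some photo noise. Matching cell (Q2, 2025) against the colorbar gives 10.

10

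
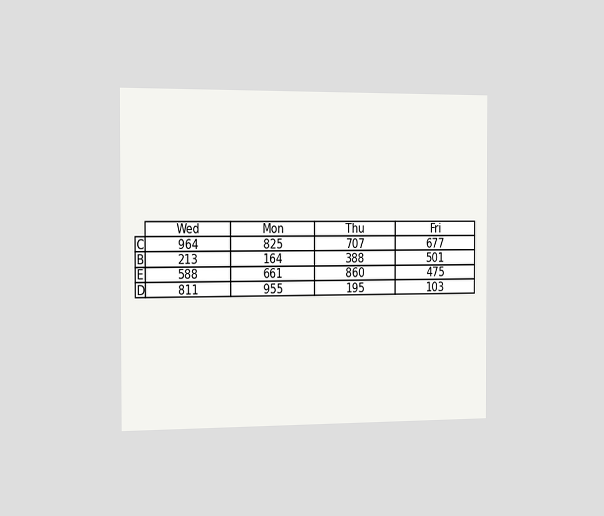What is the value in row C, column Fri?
677

The chart is viewed slightly from the left. The (C, Fri) cell reads 677.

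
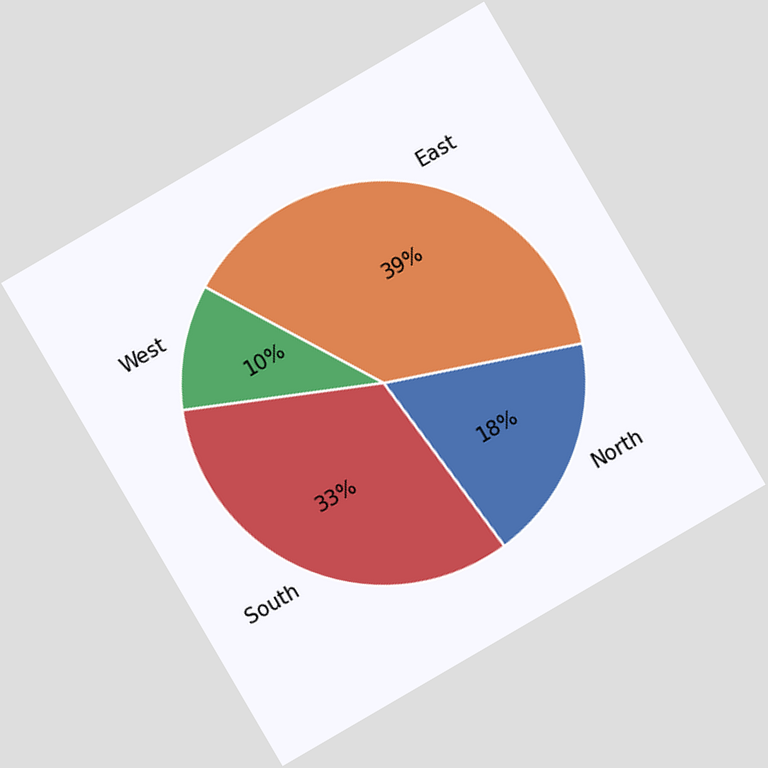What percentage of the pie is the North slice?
18%

The chart is tilted about 30° counter-clockwise. The North slice takes up 18% of the pie.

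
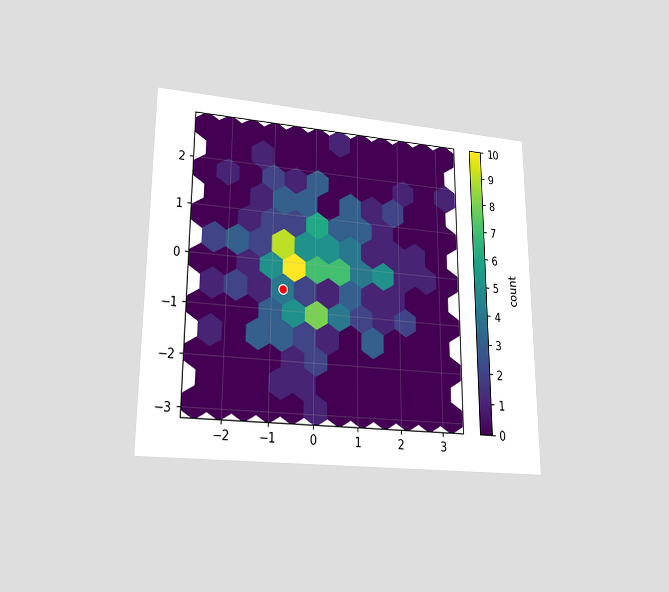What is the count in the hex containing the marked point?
4

The chart is viewed at a slight angle. The marked hex reads 4 on the colorbar.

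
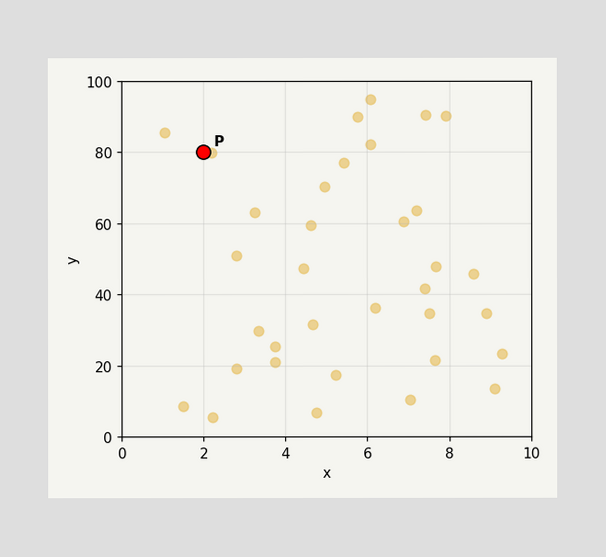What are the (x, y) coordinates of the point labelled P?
Following the gridlines from P to each axis, P sits at (2, 80).

(2, 80)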